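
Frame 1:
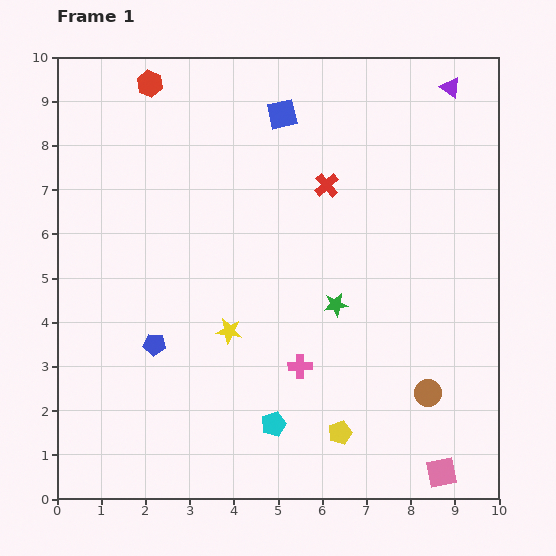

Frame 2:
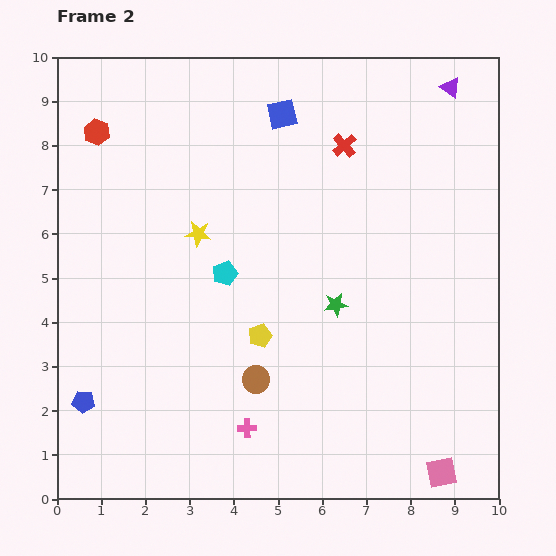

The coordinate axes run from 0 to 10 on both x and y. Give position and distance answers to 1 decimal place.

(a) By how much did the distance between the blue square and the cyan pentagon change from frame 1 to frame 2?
-3.2

Distance in frame 1: 7.0. Distance in frame 2: 3.8.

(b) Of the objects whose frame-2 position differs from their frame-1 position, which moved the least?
the red cross

(moved 1.0)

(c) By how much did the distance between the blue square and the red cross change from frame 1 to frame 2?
-0.3

Distance in frame 1: 1.9. Distance in frame 2: 1.6.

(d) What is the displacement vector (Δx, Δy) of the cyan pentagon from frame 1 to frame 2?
(-1.1, 3.4)

The cyan pentagon was at (4.9, 1.7) in frame 1 and (3.8, 5.1) in frame 2.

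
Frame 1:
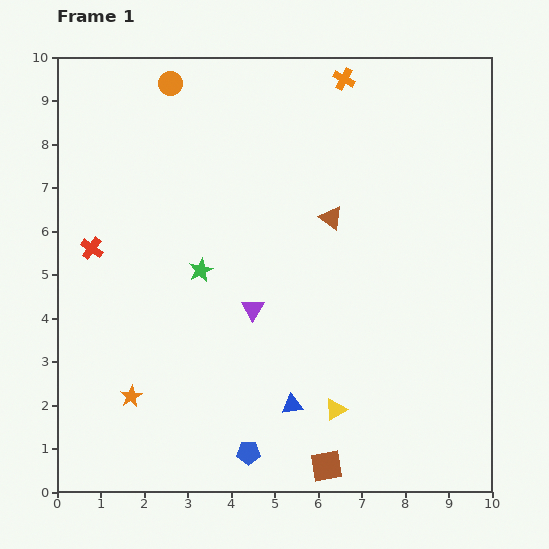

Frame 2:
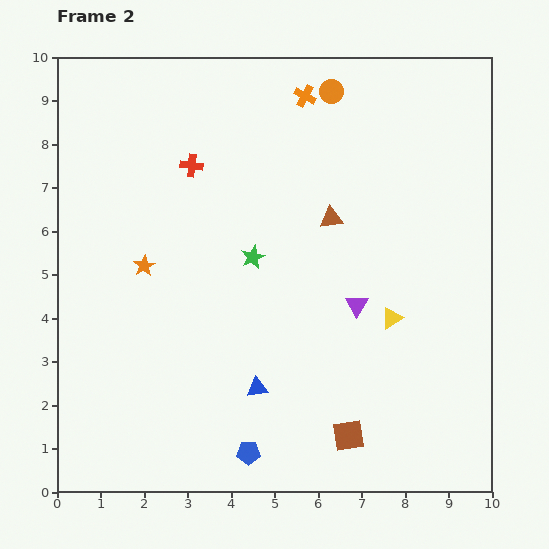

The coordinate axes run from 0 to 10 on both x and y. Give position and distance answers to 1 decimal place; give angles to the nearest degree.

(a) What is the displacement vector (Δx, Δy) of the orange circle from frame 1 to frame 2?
(3.7, -0.2)

The orange circle was at (2.6, 9.4) in frame 1 and (6.3, 9.2) in frame 2.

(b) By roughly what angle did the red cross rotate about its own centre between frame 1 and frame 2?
29° counter-clockwise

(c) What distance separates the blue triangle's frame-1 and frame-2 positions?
0.9

The blue triangle moved from (5.4, 2.0) to (4.6, 2.4), a distance of √(0.8² + 0.4²) ≈ 0.9.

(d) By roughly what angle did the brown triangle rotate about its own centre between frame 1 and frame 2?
44° counter-clockwise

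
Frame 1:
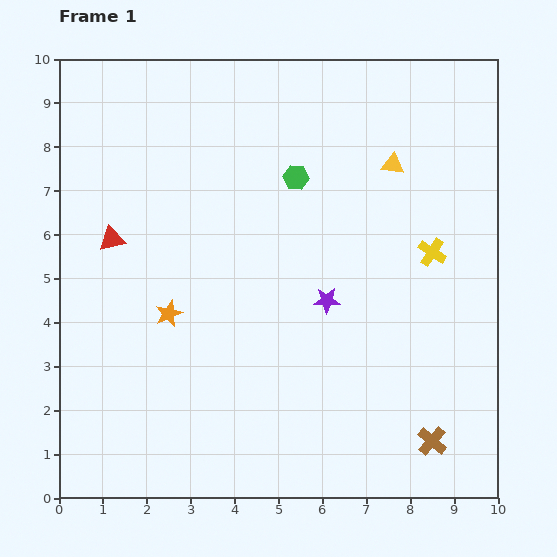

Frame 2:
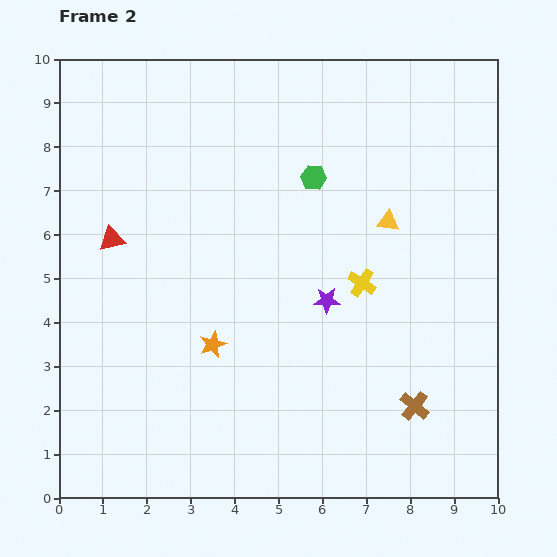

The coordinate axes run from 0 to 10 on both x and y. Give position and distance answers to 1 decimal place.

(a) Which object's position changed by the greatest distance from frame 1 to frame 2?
the yellow cross

(moved 1.7; next 1.3)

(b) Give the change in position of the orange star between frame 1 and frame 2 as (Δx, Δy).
(1.0, -0.7)

The orange star was at (2.5, 4.2) in frame 1 and (3.5, 3.5) in frame 2.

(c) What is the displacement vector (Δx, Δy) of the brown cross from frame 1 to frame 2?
(-0.4, 0.8)

The brown cross was at (8.5, 1.3) in frame 1 and (8.1, 2.1) in frame 2.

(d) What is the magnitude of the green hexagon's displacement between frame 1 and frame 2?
0.4

The green hexagon moved from (5.4, 7.3) to (5.8, 7.3), a distance of √(0.4² + 0.0²) ≈ 0.4.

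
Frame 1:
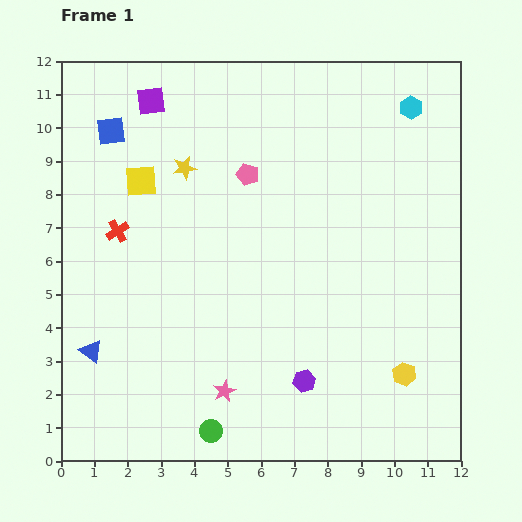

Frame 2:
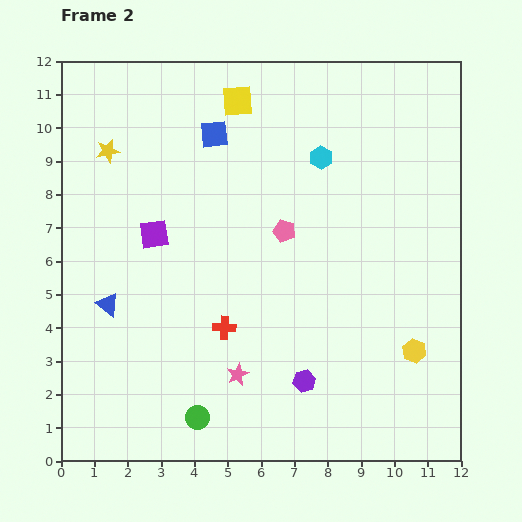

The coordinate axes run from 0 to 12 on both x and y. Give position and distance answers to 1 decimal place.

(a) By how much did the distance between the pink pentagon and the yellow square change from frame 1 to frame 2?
+0.9

Distance in frame 1: 3.2. Distance in frame 2: 4.1.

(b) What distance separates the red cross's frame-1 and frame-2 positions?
4.3

The red cross moved from (1.7, 6.9) to (4.9, 4.0), a distance of √(3.2² + 2.9²) ≈ 4.3.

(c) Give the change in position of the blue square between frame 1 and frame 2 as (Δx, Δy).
(3.1, -0.1)

The blue square was at (1.5, 9.9) in frame 1 and (4.6, 9.8) in frame 2.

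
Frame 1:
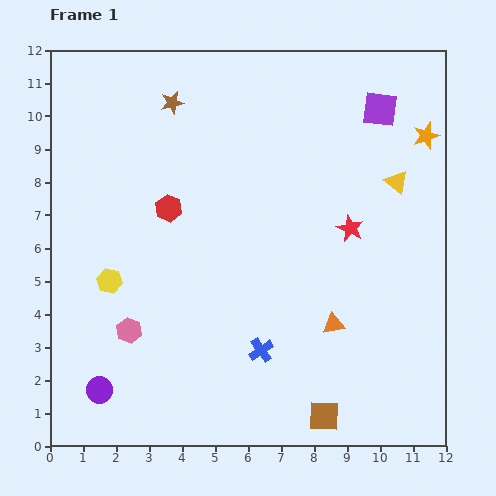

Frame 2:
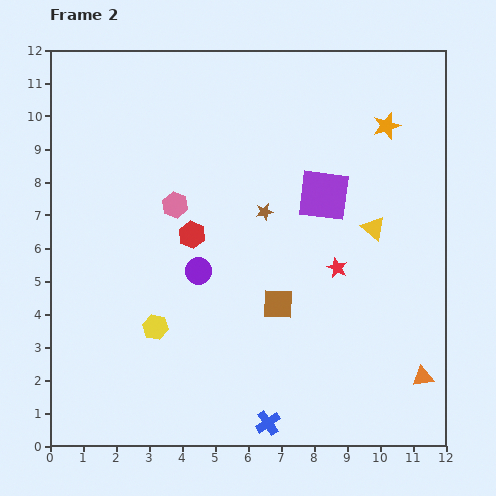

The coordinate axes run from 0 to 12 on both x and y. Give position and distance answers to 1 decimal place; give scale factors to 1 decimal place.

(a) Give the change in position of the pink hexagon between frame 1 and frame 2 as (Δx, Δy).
(1.4, 3.8)

The pink hexagon was at (2.4, 3.5) in frame 1 and (3.8, 7.3) in frame 2.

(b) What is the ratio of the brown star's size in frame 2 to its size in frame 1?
0.7×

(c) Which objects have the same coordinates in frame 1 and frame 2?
none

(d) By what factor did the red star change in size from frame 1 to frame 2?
0.8×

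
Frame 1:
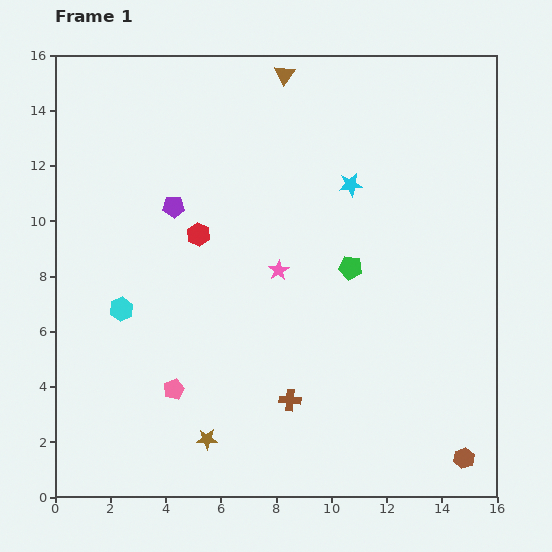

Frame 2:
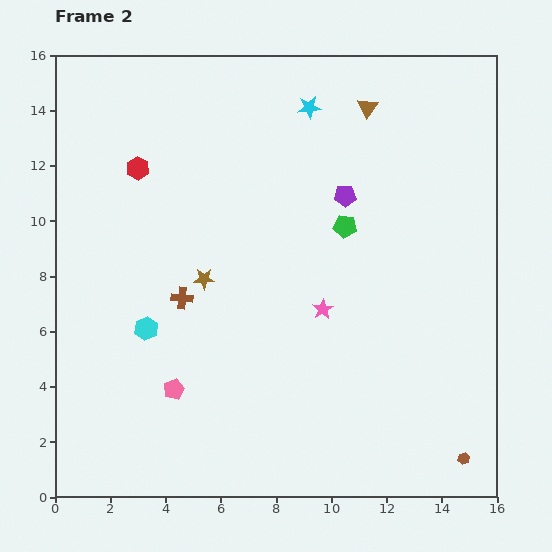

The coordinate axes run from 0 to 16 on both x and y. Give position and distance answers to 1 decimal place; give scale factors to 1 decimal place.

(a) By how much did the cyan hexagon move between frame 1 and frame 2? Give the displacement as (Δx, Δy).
(0.9, -0.7)

The cyan hexagon was at (2.4, 6.8) in frame 1 and (3.3, 6.1) in frame 2.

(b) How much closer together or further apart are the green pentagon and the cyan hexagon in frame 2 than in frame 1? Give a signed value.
-0.3

Distance in frame 1: 8.4. Distance in frame 2: 8.1.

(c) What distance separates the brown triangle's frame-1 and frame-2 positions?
3.2

The brown triangle moved from (8.3, 15.3) to (11.3, 14.1), a distance of √(3.0² + 1.2²) ≈ 3.2.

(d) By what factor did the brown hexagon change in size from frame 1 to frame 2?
0.6×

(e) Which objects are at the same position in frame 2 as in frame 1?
the pink pentagon, the brown hexagon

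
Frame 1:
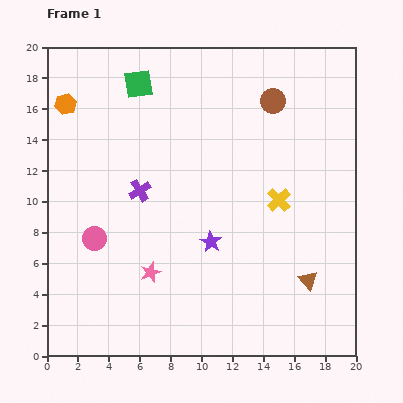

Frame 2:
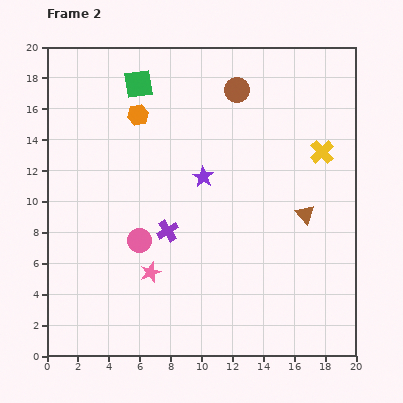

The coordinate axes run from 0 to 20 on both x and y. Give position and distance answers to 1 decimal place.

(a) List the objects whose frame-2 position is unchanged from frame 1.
the pink star, the green square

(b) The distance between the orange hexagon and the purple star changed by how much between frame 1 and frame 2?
-7.1

Distance in frame 1: 12.9. Distance in frame 2: 5.8.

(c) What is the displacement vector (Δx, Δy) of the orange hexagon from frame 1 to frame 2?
(4.7, -0.7)

The orange hexagon was at (1.2, 16.3) in frame 1 and (5.9, 15.6) in frame 2.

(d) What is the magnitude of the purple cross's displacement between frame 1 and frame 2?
3.2

The purple cross moved from (6.0, 10.7) to (7.8, 8.1), a distance of √(1.8² + 2.6²) ≈ 3.2.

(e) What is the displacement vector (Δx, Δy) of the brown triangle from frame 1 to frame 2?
(-0.2, 4.3)

The brown triangle was at (16.9, 4.9) in frame 1 and (16.7, 9.2) in frame 2.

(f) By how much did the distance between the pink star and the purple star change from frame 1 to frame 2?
+2.7

Distance in frame 1: 4.4. Distance in frame 2: 7.1.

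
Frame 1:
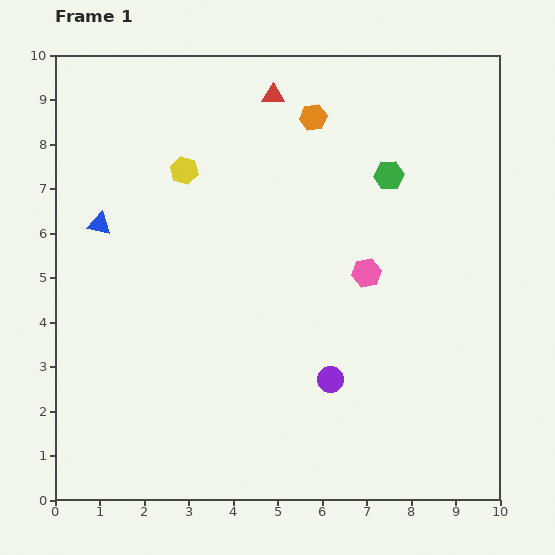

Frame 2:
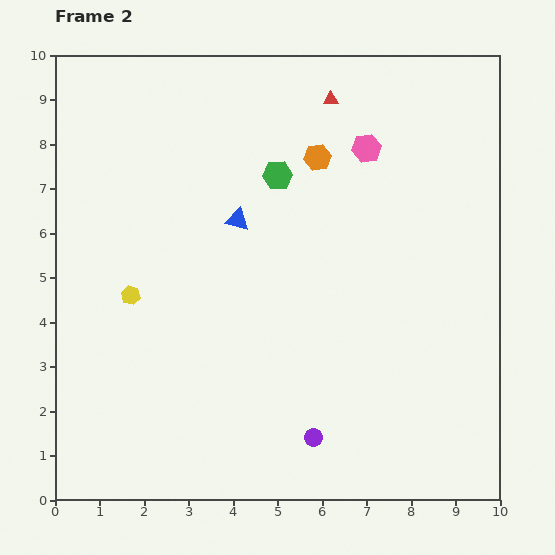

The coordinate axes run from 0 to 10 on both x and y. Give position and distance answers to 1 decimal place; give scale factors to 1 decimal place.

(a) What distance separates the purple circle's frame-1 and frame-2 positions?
1.4

The purple circle moved from (6.2, 2.7) to (5.8, 1.4), a distance of √(0.4² + 1.3²) ≈ 1.4.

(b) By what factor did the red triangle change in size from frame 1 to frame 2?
0.7×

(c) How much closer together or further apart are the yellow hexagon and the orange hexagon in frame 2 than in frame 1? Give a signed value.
+2.1

Distance in frame 1: 3.1. Distance in frame 2: 5.2.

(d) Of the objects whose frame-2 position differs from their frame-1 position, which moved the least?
the orange hexagon

(moved 0.9)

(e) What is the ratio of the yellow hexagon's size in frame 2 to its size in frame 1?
0.7×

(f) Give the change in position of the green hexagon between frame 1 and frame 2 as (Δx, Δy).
(-2.5, 0.0)

The green hexagon was at (7.5, 7.3) in frame 1 and (5.0, 7.3) in frame 2.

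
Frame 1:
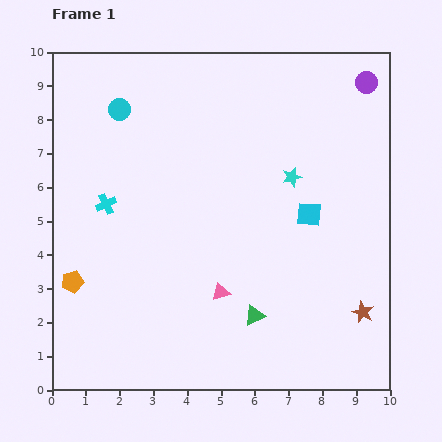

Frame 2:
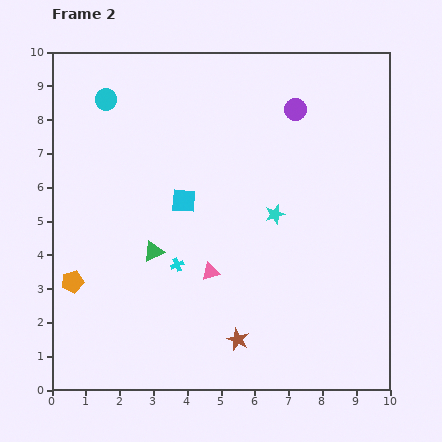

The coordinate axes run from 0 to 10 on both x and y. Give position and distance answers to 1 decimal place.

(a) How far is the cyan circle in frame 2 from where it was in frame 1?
0.5

The cyan circle moved from (2.0, 8.3) to (1.6, 8.6), a distance of √(0.4² + 0.3²) ≈ 0.5.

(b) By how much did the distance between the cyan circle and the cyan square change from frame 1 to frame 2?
-2.6

Distance in frame 1: 6.4. Distance in frame 2: 3.8.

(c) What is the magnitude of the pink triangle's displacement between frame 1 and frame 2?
0.7

The pink triangle moved from (5.0, 2.9) to (4.7, 3.5), a distance of √(0.3² + 0.6²) ≈ 0.7.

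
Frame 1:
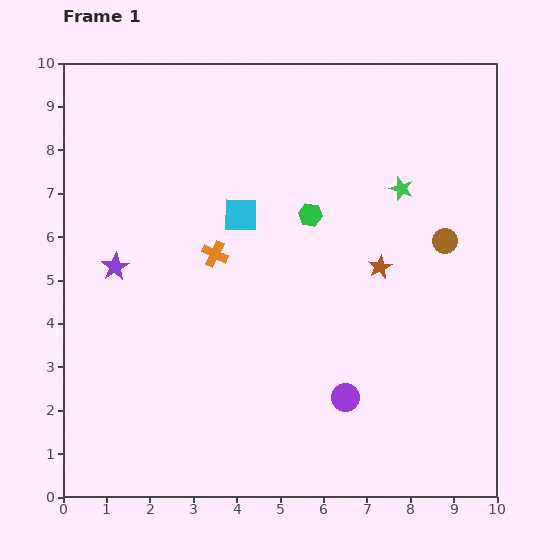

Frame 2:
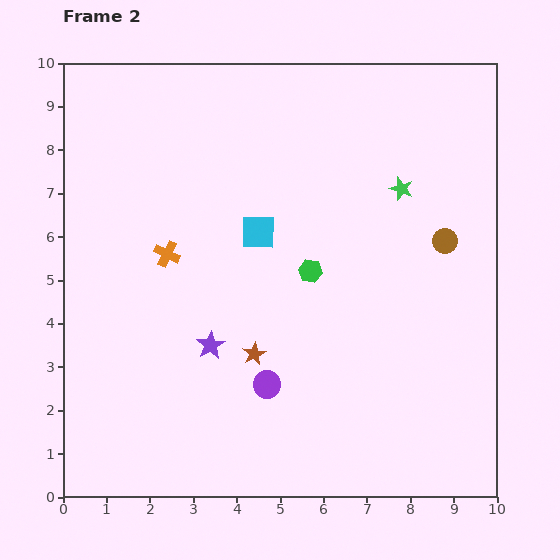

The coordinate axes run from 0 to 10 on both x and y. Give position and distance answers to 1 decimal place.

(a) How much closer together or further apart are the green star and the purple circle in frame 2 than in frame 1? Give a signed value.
+0.5

Distance in frame 1: 5.0. Distance in frame 2: 5.5.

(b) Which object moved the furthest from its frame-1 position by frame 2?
the brown star

(moved 3.5; next 2.8)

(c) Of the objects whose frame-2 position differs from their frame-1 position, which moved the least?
the cyan square

(moved 0.6)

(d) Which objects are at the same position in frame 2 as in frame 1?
the green star, the brown circle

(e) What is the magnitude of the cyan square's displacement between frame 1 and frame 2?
0.6

The cyan square moved from (4.1, 6.5) to (4.5, 6.1), a distance of √(0.4² + 0.4²) ≈ 0.6.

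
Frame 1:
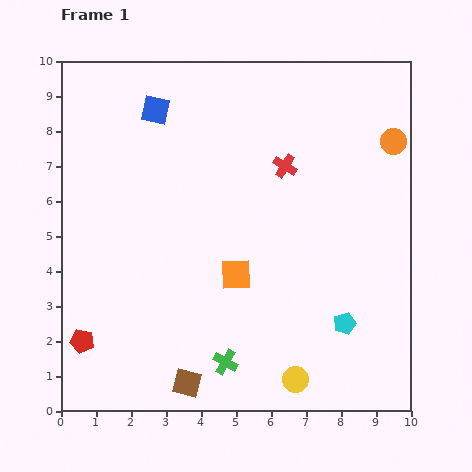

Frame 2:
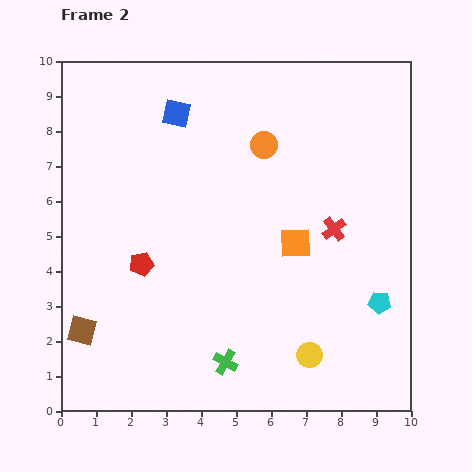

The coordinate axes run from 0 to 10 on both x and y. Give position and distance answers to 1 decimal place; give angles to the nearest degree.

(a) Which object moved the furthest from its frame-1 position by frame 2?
the orange circle

(moved 3.7; next 3.4)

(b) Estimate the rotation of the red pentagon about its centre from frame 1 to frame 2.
25° counter-clockwise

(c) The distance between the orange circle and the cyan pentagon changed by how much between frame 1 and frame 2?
+0.2

Distance in frame 1: 5.4. Distance in frame 2: 5.6.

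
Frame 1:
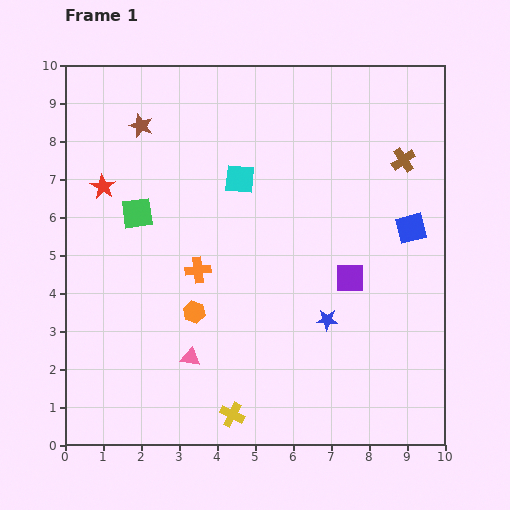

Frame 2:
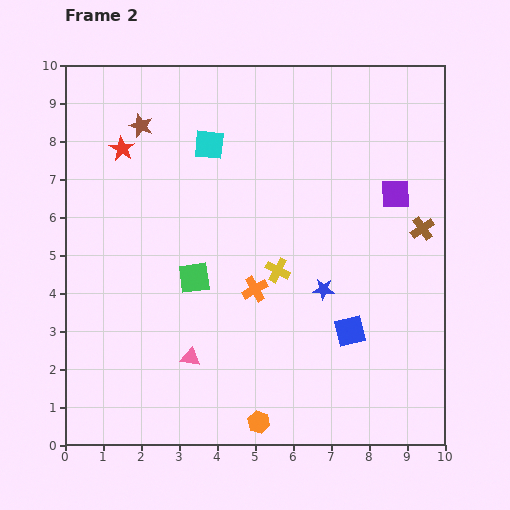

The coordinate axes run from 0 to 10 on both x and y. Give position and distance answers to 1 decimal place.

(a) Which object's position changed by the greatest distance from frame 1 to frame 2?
the yellow cross

(moved 4.0; next 3.4)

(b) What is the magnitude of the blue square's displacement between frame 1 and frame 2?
3.1

The blue square moved from (9.1, 5.7) to (7.5, 3.0), a distance of √(1.6² + 2.7²) ≈ 3.1.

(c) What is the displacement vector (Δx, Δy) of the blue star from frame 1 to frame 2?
(-0.1, 0.8)

The blue star was at (6.9, 3.3) in frame 1 and (6.8, 4.1) in frame 2.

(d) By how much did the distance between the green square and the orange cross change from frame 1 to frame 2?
-0.6

Distance in frame 1: 2.2. Distance in frame 2: 1.6.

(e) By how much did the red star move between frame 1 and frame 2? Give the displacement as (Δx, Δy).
(0.5, 1.0)

The red star was at (1.0, 6.8) in frame 1 and (1.5, 7.8) in frame 2.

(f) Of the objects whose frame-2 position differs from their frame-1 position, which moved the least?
the blue star

(moved 0.8)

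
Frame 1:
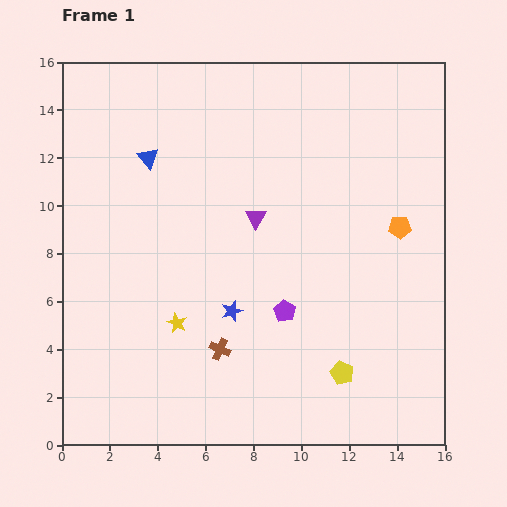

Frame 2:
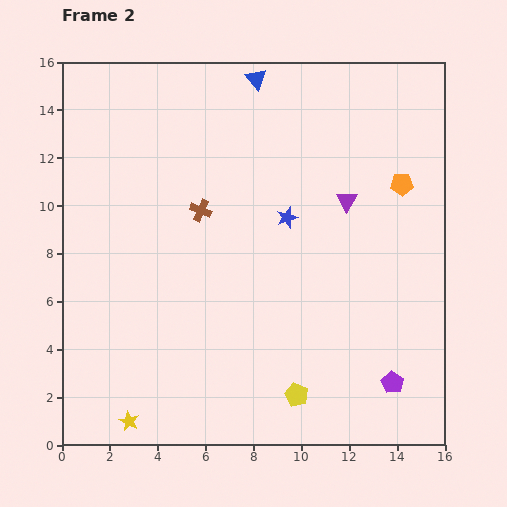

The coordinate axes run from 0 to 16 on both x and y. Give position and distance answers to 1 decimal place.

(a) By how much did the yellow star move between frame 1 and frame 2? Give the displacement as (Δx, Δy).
(-2.0, -4.1)

The yellow star was at (4.8, 5.1) in frame 1 and (2.8, 1.0) in frame 2.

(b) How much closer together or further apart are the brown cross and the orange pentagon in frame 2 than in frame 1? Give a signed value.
-0.6

Distance in frame 1: 9.1. Distance in frame 2: 8.5.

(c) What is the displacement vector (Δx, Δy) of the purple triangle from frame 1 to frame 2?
(3.8, 0.7)

The purple triangle was at (8.1, 9.5) in frame 1 and (11.9, 10.2) in frame 2.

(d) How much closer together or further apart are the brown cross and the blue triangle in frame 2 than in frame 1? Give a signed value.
-2.5

Distance in frame 1: 8.5. Distance in frame 2: 6.0.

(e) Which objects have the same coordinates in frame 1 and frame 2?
none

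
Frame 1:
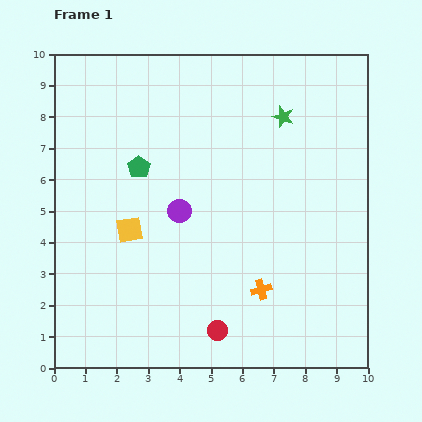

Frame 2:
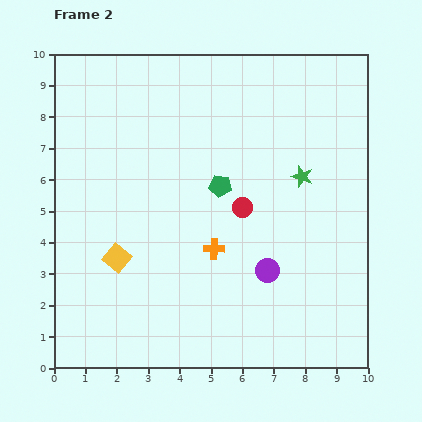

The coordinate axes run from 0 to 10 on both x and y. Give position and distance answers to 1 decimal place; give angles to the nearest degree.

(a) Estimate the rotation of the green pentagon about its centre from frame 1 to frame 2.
28° counter-clockwise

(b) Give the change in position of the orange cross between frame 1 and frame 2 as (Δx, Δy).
(-1.5, 1.3)

The orange cross was at (6.6, 2.5) in frame 1 and (5.1, 3.8) in frame 2.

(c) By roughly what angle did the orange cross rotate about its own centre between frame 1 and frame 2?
17° clockwise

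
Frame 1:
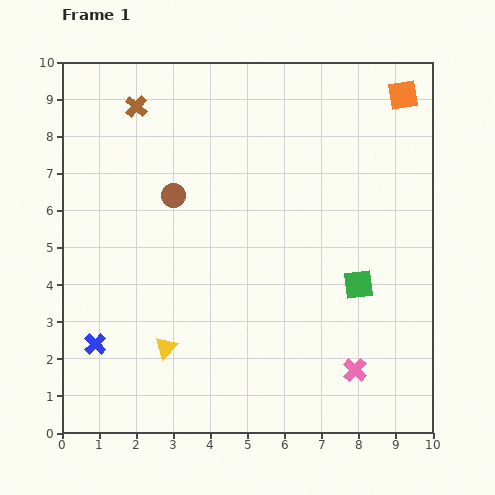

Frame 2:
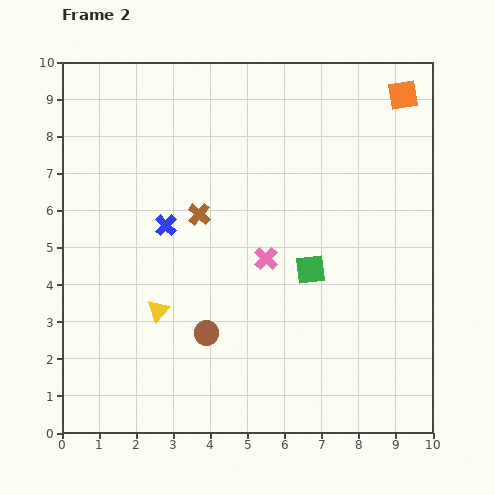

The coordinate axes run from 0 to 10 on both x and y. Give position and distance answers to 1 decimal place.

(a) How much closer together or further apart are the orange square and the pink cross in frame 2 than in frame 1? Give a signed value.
-1.8

Distance in frame 1: 7.5. Distance in frame 2: 5.7.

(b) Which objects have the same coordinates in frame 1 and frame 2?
the orange square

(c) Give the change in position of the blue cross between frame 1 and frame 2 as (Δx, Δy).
(1.9, 3.2)

The blue cross was at (0.9, 2.4) in frame 1 and (2.8, 5.6) in frame 2.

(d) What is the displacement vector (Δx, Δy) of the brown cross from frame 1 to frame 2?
(1.7, -2.9)

The brown cross was at (2.0, 8.8) in frame 1 and (3.7, 5.9) in frame 2.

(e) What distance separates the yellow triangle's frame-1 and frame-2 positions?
1.0

The yellow triangle moved from (2.8, 2.3) to (2.6, 3.3), a distance of √(0.2² + 1.0²) ≈ 1.0.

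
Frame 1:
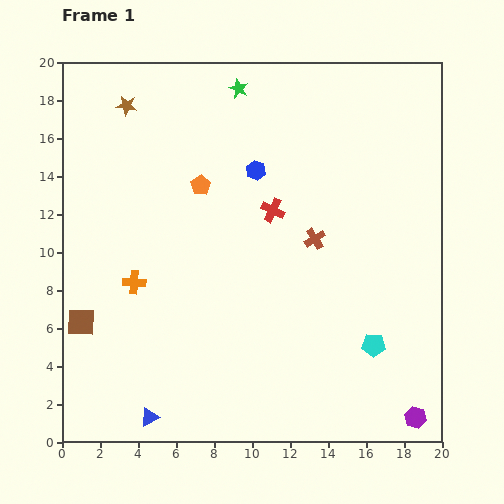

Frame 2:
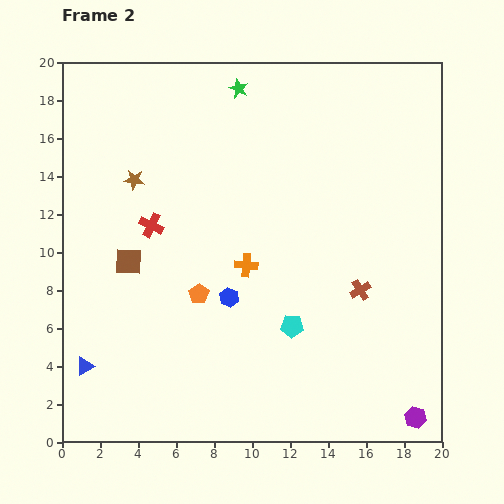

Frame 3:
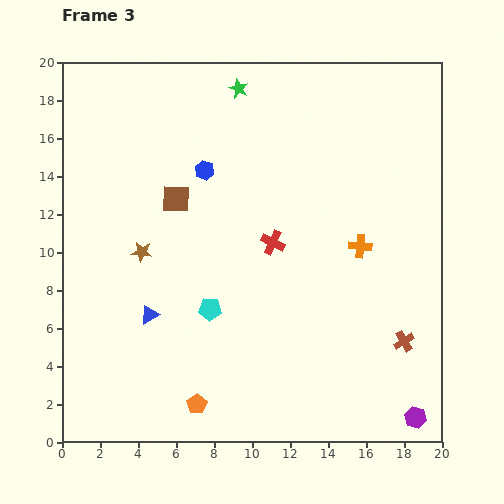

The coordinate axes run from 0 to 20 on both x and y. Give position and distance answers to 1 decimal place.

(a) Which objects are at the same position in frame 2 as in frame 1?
the green star, the purple hexagon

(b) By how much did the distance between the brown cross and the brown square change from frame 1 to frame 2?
-0.8

Distance in frame 1: 13.1. Distance in frame 2: 12.3.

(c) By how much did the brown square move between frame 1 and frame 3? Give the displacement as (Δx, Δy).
(5.0, 6.5)

The brown square was at (1.0, 6.3) in frame 1 and (6.0, 12.8) in frame 3.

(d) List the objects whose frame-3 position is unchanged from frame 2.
the green star, the purple hexagon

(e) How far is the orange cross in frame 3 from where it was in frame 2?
6.1

The orange cross moved from (9.7, 9.3) to (15.7, 10.3), a distance of √(6.0² + 1.0²) ≈ 6.1.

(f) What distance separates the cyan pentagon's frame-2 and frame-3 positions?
4.4

The cyan pentagon moved from (12.1, 6.1) to (7.8, 7.0), a distance of √(4.3² + 0.9²) ≈ 4.4.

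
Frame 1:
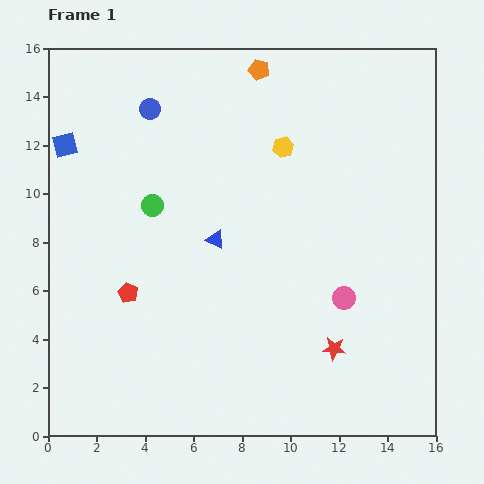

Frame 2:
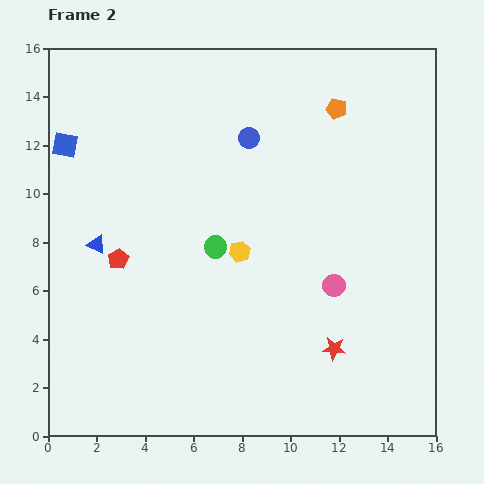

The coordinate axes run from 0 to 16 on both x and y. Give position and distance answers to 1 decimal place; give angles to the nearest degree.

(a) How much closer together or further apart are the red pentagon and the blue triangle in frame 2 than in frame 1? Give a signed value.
-3.1

Distance in frame 1: 4.2. Distance in frame 2: 1.1.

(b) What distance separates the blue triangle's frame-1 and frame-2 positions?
4.9

The blue triangle moved from (6.9, 8.1) to (2.0, 7.9), a distance of √(4.9² + 0.2²) ≈ 4.9.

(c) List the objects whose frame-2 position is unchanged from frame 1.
the blue square, the red star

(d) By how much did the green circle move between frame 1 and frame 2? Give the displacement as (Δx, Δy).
(2.6, -1.7)

The green circle was at (4.3, 9.5) in frame 1 and (6.9, 7.8) in frame 2.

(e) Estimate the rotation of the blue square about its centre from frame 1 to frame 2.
25° clockwise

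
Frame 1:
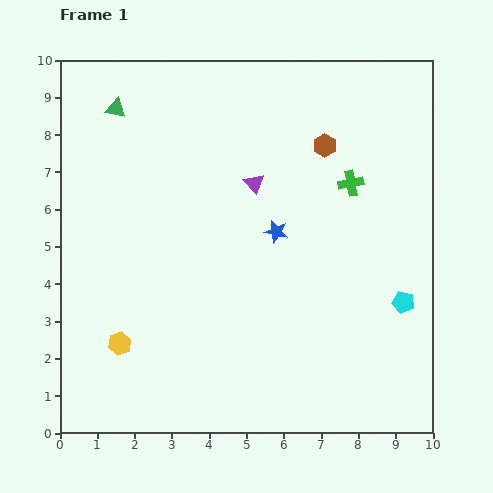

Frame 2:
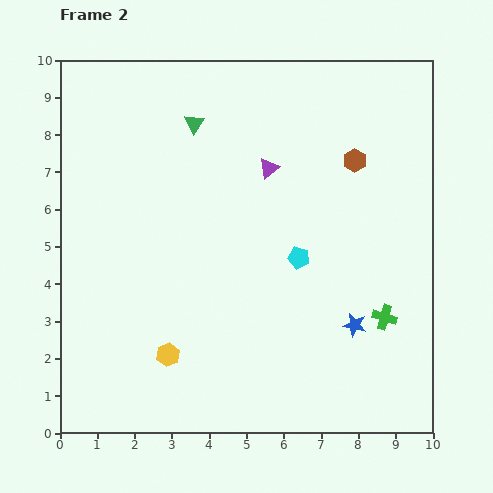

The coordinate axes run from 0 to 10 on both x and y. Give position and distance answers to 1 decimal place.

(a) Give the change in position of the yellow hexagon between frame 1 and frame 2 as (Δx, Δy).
(1.3, -0.3)

The yellow hexagon was at (1.6, 2.4) in frame 1 and (2.9, 2.1) in frame 2.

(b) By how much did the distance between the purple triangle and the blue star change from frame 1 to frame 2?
+3.4

Distance in frame 1: 1.4. Distance in frame 2: 4.8.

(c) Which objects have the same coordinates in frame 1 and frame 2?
none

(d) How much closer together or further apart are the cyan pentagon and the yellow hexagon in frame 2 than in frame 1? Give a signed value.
-3.3

Distance in frame 1: 7.7. Distance in frame 2: 4.4.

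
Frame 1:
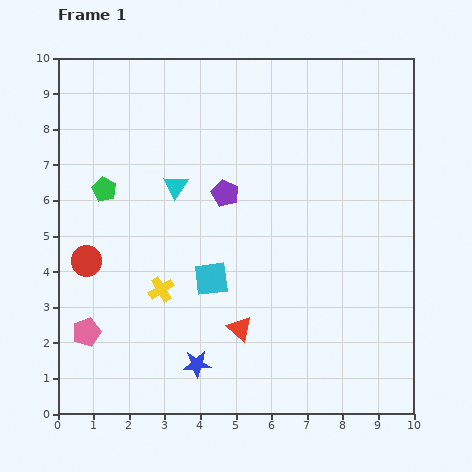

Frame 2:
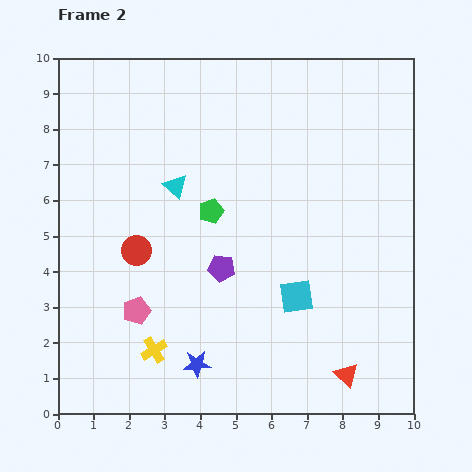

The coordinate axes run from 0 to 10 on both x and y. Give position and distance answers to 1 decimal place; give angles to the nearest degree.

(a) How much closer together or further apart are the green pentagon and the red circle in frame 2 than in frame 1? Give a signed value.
+0.3

Distance in frame 1: 2.1. Distance in frame 2: 2.4.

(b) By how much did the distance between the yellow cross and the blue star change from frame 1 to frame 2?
-1.0

Distance in frame 1: 2.3. Distance in frame 2: 1.3.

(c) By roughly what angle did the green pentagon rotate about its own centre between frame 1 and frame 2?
25° clockwise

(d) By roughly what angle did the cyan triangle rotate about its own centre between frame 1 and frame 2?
22° counter-clockwise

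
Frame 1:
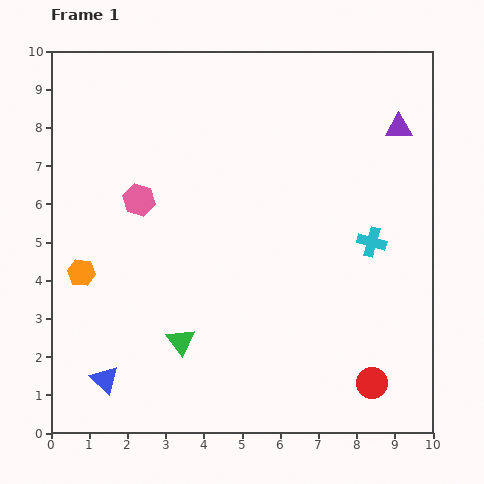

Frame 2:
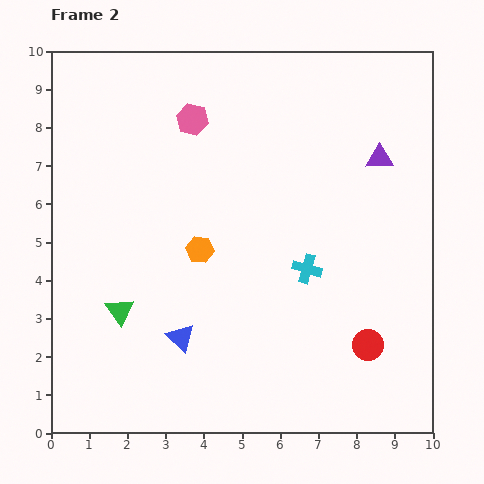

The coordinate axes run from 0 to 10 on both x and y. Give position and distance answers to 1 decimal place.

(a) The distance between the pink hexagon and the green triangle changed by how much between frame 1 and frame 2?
+1.4

Distance in frame 1: 3.9. Distance in frame 2: 5.3.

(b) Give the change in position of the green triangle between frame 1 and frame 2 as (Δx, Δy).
(-1.6, 0.8)

The green triangle was at (3.4, 2.4) in frame 1 and (1.8, 3.2) in frame 2.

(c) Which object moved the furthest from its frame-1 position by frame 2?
the orange hexagon

(moved 3.2; next 2.5)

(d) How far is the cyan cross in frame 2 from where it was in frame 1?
1.8

The cyan cross moved from (8.4, 5.0) to (6.7, 4.3), a distance of √(1.7² + 0.7²) ≈ 1.8.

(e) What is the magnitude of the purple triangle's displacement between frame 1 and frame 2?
0.9

The purple triangle moved from (9.1, 8.0) to (8.6, 7.2), a distance of √(0.5² + 0.8²) ≈ 0.9.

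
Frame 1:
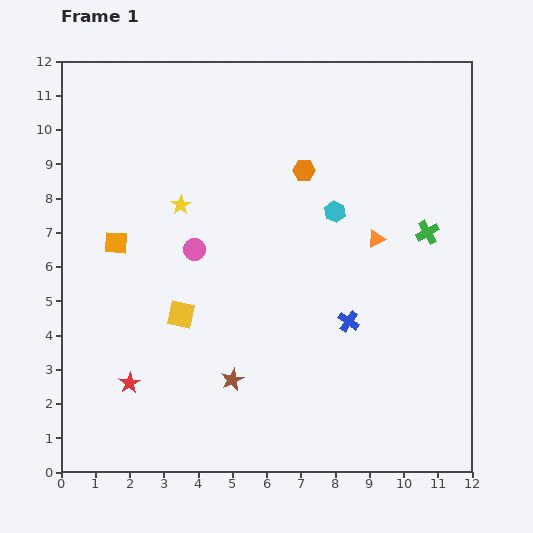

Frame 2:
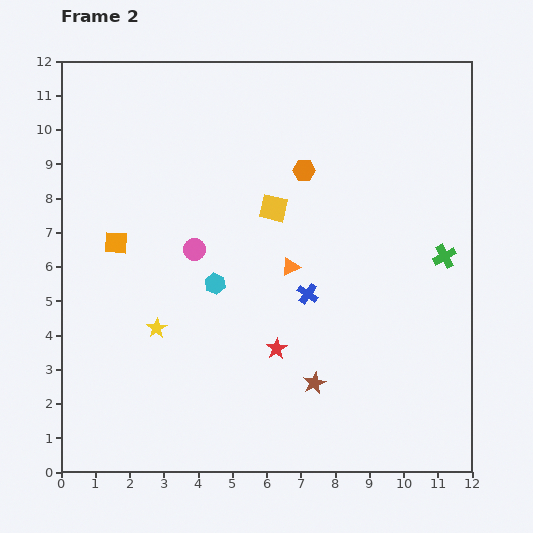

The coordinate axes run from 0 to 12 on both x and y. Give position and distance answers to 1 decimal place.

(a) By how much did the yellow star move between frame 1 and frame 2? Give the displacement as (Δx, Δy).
(-0.7, -3.6)

The yellow star was at (3.5, 7.8) in frame 1 and (2.8, 4.2) in frame 2.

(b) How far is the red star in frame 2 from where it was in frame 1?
4.4

The red star moved from (2.0, 2.6) to (6.3, 3.6), a distance of √(4.3² + 1.0²) ≈ 4.4.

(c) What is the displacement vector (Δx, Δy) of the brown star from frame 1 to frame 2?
(2.4, -0.1)

The brown star was at (5.0, 2.7) in frame 1 and (7.4, 2.6) in frame 2.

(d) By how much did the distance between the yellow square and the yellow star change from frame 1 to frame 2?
+1.7

Distance in frame 1: 3.2. Distance in frame 2: 4.9.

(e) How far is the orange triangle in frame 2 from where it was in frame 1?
2.6

The orange triangle moved from (9.2, 6.8) to (6.7, 6.0), a distance of √(2.5² + 0.8²) ≈ 2.6.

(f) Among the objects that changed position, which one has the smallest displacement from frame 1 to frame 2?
the green cross

(moved 0.9)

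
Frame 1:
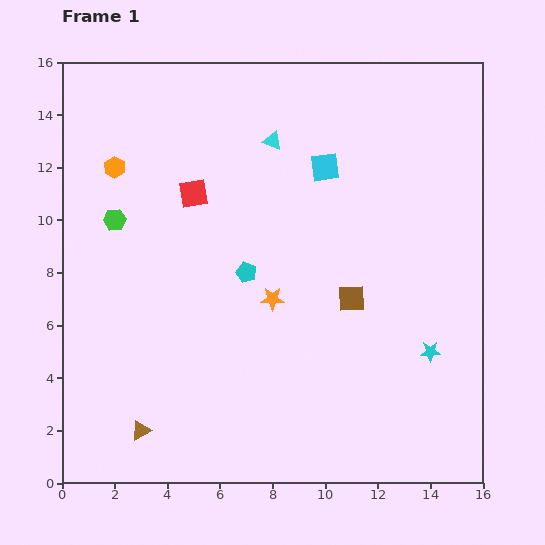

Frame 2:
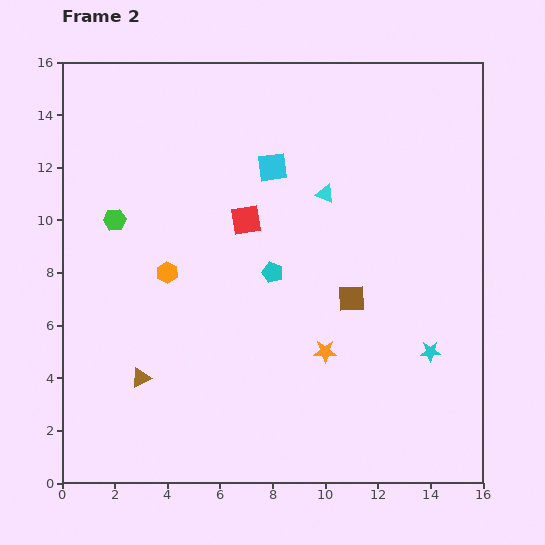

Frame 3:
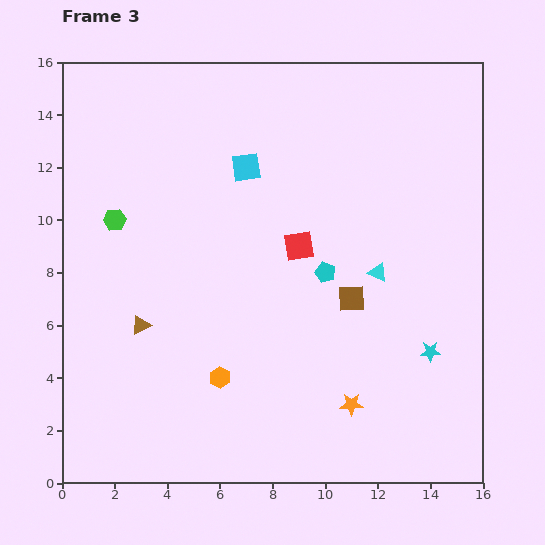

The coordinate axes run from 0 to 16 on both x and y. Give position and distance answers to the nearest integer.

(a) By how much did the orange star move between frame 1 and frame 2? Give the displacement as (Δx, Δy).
(2, -2)

The orange star was at (8, 7) in frame 1 and (10, 5) in frame 2.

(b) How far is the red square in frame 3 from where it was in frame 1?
4

The red square moved from (5, 11) to (9, 9), a distance of √(4² + 2²) ≈ 4.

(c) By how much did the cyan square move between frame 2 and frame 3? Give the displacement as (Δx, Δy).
(-1, 0)

The cyan square was at (8, 12) in frame 2 and (7, 12) in frame 3.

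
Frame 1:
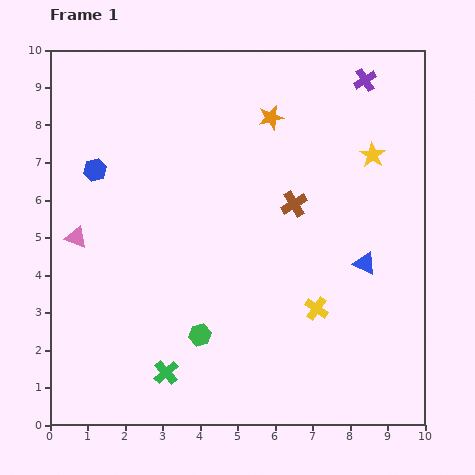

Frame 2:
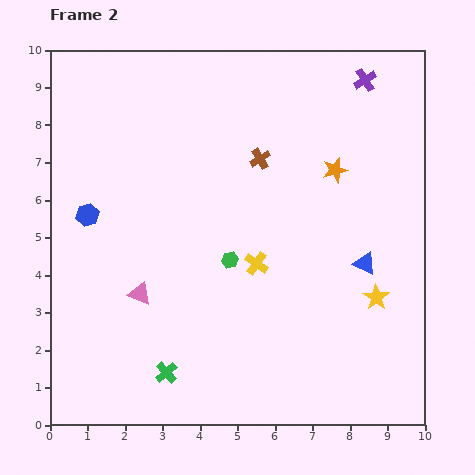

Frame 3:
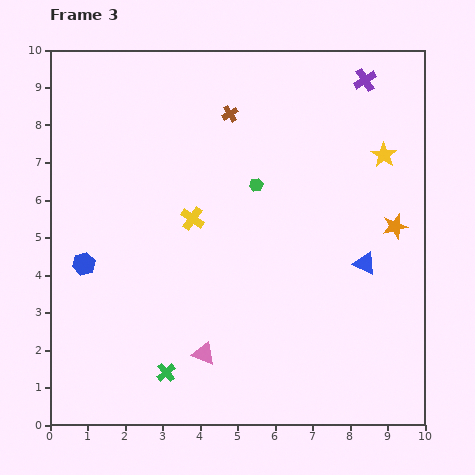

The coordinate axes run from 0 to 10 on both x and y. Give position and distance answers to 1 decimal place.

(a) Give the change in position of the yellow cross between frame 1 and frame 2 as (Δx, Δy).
(-1.6, 1.2)

The yellow cross was at (7.1, 3.1) in frame 1 and (5.5, 4.3) in frame 2.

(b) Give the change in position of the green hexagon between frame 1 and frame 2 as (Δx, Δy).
(0.8, 2.0)

The green hexagon was at (4.0, 2.4) in frame 1 and (4.8, 4.4) in frame 2.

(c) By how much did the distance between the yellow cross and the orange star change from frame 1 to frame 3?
+0.2

Distance in frame 1: 5.2. Distance in frame 3: 5.4.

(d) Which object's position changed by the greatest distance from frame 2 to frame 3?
the yellow star

(moved 3.8; next 2.3)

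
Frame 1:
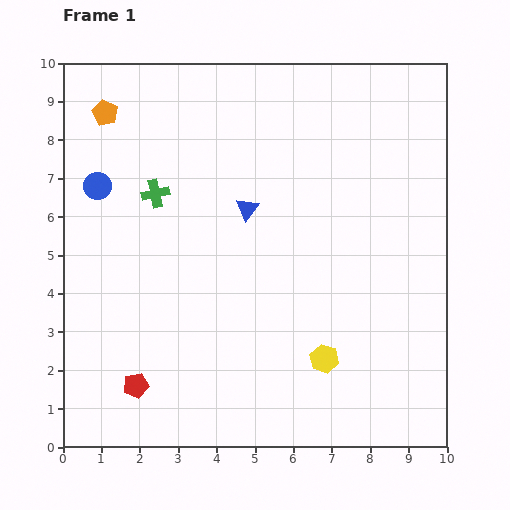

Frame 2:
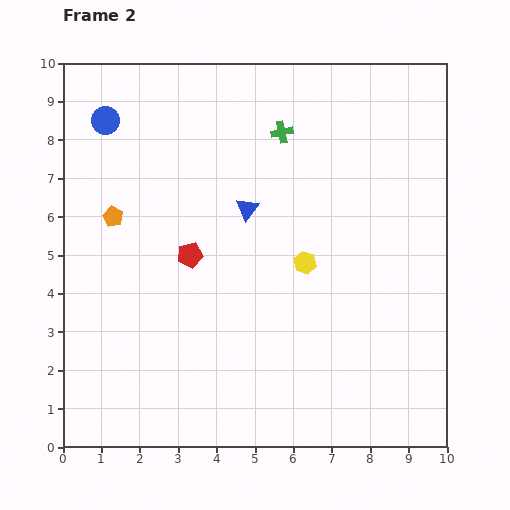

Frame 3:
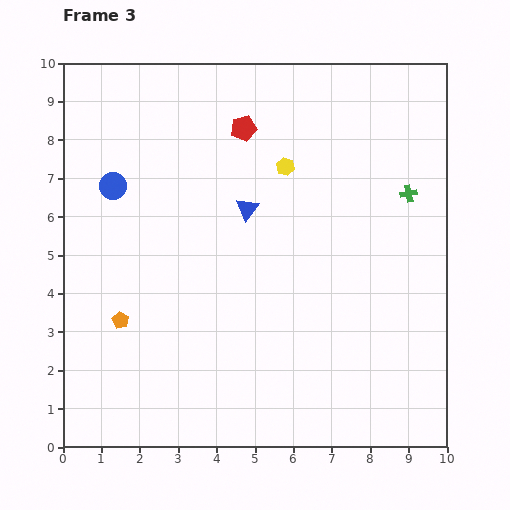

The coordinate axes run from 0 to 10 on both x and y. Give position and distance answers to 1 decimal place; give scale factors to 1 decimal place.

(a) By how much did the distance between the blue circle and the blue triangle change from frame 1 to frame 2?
+0.5

Distance in frame 1: 3.9. Distance in frame 2: 4.4.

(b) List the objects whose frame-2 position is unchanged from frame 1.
the blue triangle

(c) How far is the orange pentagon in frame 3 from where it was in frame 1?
5.4

The orange pentagon moved from (1.1, 8.7) to (1.5, 3.3), a distance of √(0.4² + 5.4²) ≈ 5.4.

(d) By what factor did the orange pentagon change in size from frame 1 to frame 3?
0.7×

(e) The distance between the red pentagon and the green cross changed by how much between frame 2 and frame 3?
+0.6

Distance in frame 2: 4.0. Distance in frame 3: 4.6.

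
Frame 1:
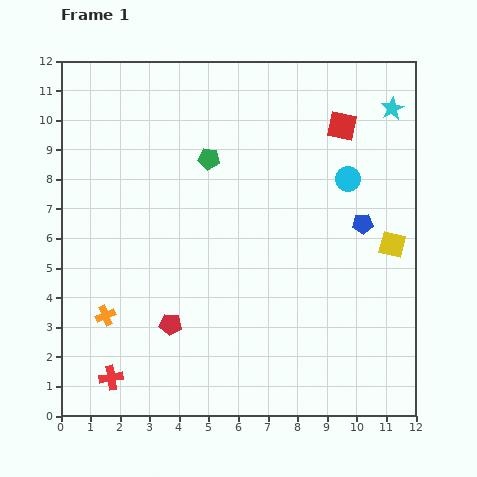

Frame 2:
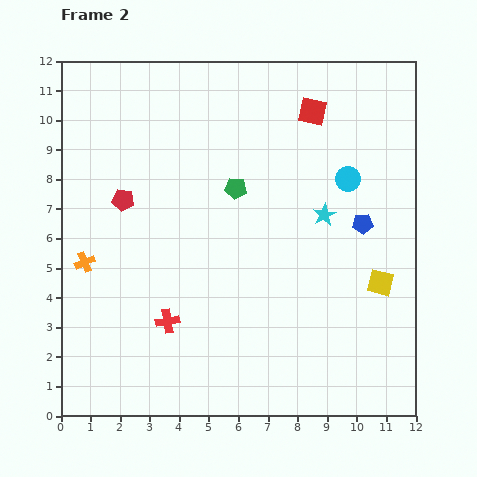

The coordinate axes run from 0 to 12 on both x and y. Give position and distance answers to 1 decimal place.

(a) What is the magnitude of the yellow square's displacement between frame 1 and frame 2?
1.4

The yellow square moved from (11.2, 5.8) to (10.8, 4.5), a distance of √(0.4² + 1.3²) ≈ 1.4.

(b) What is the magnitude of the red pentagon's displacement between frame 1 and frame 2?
4.5

The red pentagon moved from (3.7, 3.1) to (2.1, 7.3), a distance of √(1.6² + 4.2²) ≈ 4.5.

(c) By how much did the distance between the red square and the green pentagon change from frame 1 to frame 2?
-0.9

Distance in frame 1: 4.6. Distance in frame 2: 3.7.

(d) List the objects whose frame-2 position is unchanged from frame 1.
the cyan circle, the blue pentagon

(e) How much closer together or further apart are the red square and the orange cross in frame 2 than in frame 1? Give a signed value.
-1.0

Distance in frame 1: 10.2. Distance in frame 2: 9.2.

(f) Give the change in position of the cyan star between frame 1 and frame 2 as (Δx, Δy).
(-2.3, -3.6)

The cyan star was at (11.2, 10.4) in frame 1 and (8.9, 6.8) in frame 2.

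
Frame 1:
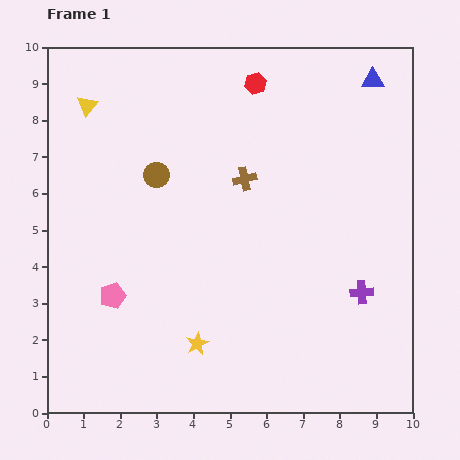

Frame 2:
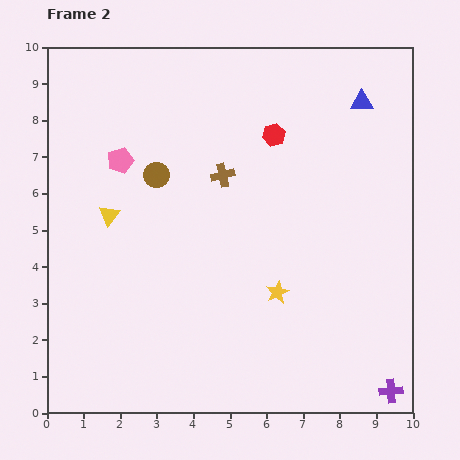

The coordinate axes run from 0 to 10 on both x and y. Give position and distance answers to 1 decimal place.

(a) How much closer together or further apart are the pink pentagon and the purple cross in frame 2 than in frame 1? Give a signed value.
+2.9

Distance in frame 1: 6.8. Distance in frame 2: 9.7.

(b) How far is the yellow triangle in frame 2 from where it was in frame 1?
3.1

The yellow triangle moved from (1.1, 8.4) to (1.7, 5.4), a distance of √(0.6² + 3.0²) ≈ 3.1.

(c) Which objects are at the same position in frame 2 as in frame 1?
the brown circle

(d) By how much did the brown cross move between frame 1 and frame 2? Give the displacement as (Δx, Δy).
(-0.6, 0.1)

The brown cross was at (5.4, 6.4) in frame 1 and (4.8, 6.5) in frame 2.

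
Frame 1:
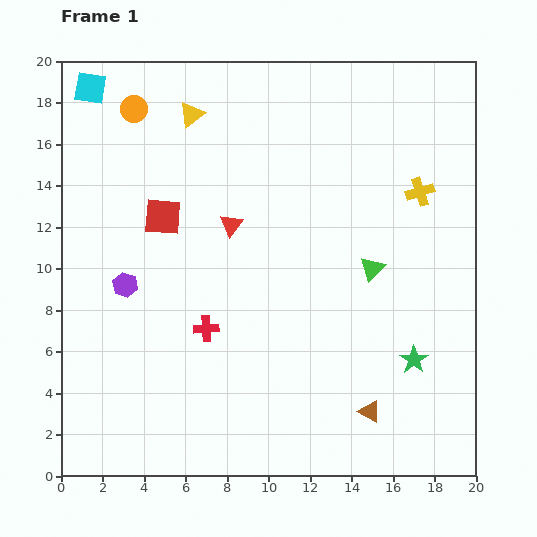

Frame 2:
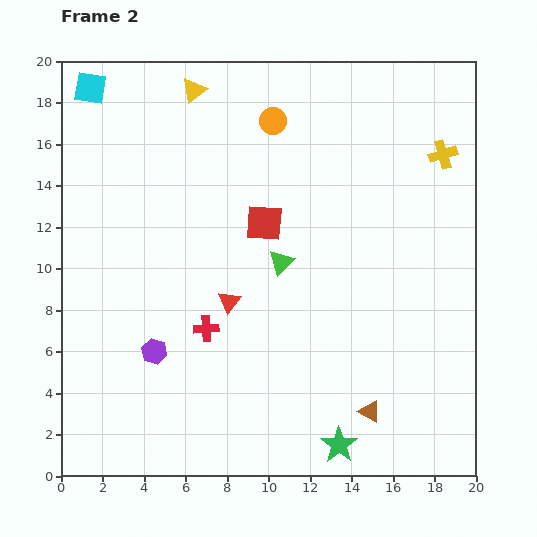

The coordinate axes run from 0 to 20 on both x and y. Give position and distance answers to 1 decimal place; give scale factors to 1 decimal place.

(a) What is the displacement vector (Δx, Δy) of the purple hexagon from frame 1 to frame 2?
(1.4, -3.2)

The purple hexagon was at (3.1, 9.2) in frame 1 and (4.5, 6.0) in frame 2.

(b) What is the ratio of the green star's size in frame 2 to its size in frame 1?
1.3×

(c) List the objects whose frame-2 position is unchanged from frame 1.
the brown triangle, the cyan square, the red cross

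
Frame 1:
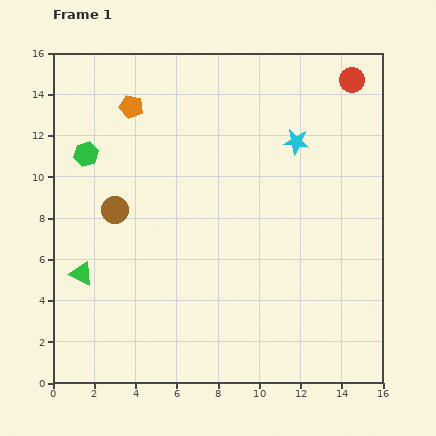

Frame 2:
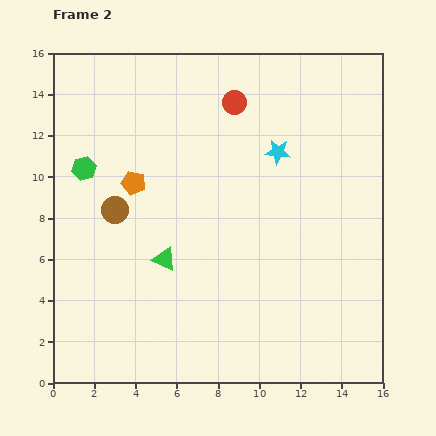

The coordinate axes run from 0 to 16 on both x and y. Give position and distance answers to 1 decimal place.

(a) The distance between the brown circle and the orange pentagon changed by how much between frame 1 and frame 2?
-3.5

Distance in frame 1: 5.1. Distance in frame 2: 1.6.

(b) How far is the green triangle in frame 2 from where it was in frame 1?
4.1

The green triangle moved from (1.4, 5.3) to (5.4, 6.0), a distance of √(4.0² + 0.7²) ≈ 4.1.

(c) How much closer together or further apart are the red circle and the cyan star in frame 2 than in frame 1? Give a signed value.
-0.8

Distance in frame 1: 4.0. Distance in frame 2: 3.2.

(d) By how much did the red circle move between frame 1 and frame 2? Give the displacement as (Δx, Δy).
(-5.7, -1.1)

The red circle was at (14.5, 14.7) in frame 1 and (8.8, 13.6) in frame 2.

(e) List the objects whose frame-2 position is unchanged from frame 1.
the brown circle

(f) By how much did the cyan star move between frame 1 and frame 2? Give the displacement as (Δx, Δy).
(-0.9, -0.5)

The cyan star was at (11.8, 11.7) in frame 1 and (10.9, 11.2) in frame 2.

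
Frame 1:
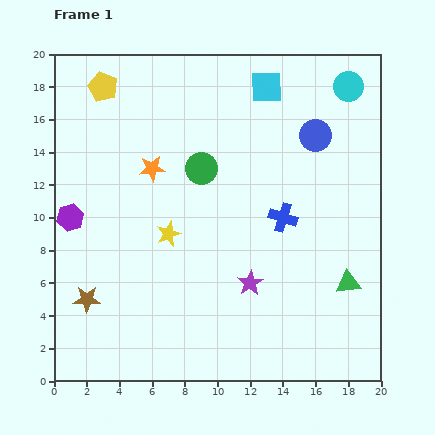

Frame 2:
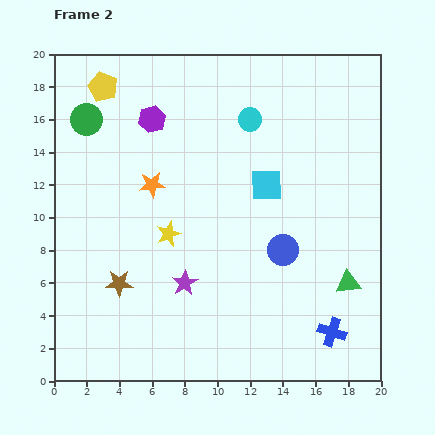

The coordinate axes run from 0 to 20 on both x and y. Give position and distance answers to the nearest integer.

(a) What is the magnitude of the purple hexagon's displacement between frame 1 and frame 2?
8

The purple hexagon moved from (1, 10) to (6, 16), a distance of √(5² + 6²) ≈ 8.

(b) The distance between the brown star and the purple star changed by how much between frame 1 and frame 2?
-6

Distance in frame 1: 10. Distance in frame 2: 4.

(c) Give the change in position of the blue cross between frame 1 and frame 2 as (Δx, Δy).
(3, -7)

The blue cross was at (14, 10) in frame 1 and (17, 3) in frame 2.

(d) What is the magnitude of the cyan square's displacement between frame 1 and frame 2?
6

The cyan square moved from (13, 18) to (13, 12), a distance of √(0² + 6²) ≈ 6.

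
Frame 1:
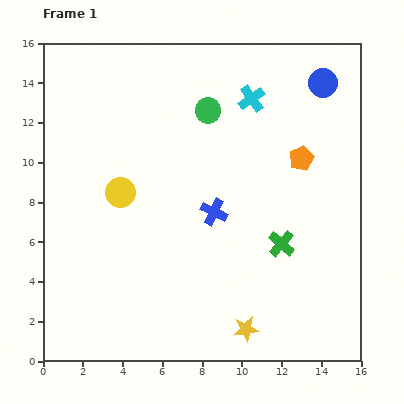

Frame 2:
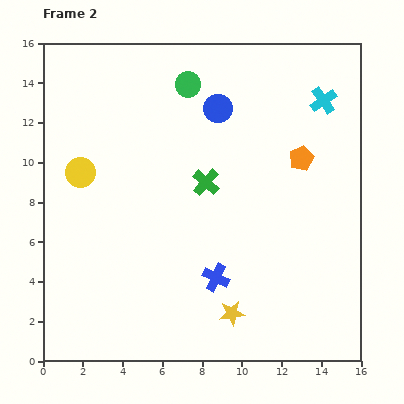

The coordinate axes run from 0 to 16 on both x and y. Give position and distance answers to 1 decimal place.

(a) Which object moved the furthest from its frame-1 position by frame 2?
the blue circle

(moved 5.5; next 4.9)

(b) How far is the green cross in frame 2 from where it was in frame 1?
4.9

The green cross moved from (12.0, 5.9) to (8.2, 9.0), a distance of √(3.8² + 3.1²) ≈ 4.9.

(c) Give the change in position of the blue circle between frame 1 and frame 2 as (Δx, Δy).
(-5.3, -1.3)

The blue circle was at (14.1, 14.0) in frame 1 and (8.8, 12.7) in frame 2.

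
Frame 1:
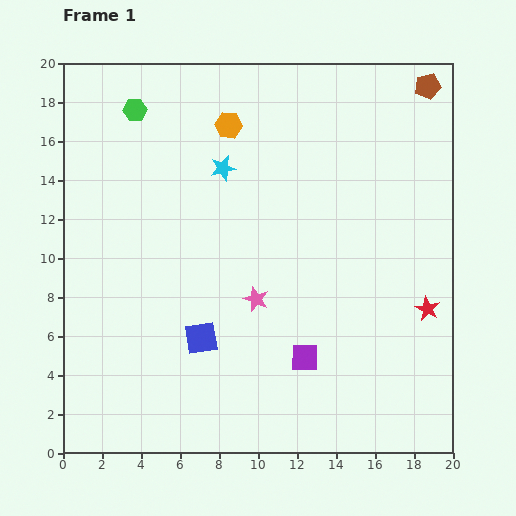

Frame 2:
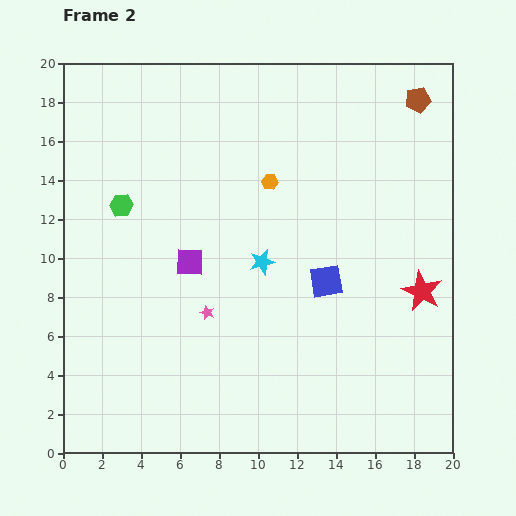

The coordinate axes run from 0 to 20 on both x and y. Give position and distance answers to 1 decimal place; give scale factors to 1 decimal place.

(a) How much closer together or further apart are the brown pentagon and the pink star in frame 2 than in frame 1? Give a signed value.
+1.3

Distance in frame 1: 14.0. Distance in frame 2: 15.3.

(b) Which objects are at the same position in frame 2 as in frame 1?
none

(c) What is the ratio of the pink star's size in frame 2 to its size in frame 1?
0.6×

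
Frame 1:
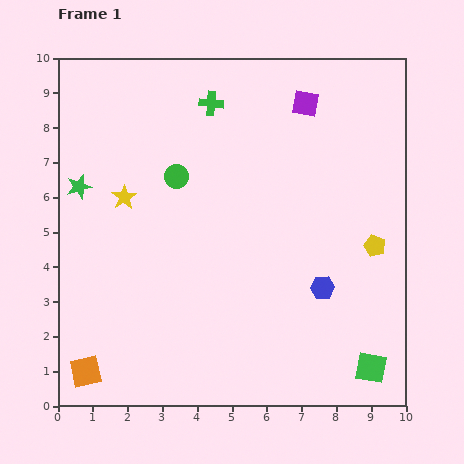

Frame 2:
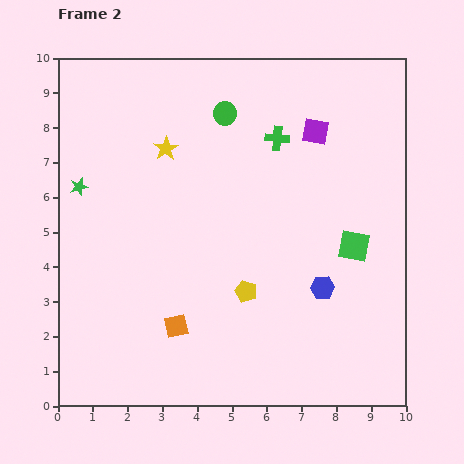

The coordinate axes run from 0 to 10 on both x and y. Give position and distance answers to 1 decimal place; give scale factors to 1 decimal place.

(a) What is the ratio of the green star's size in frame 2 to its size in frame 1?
0.7×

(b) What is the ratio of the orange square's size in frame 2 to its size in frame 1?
0.7×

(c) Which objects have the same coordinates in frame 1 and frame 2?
the blue hexagon, the green star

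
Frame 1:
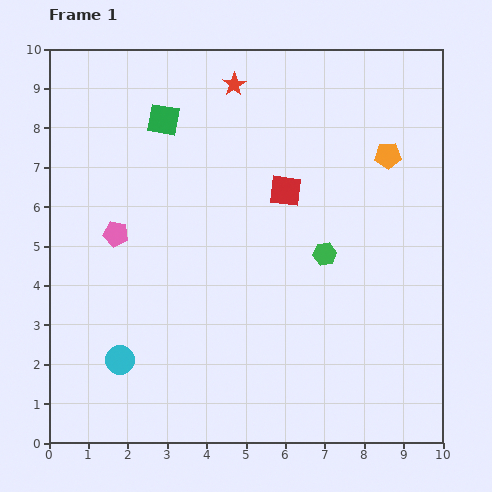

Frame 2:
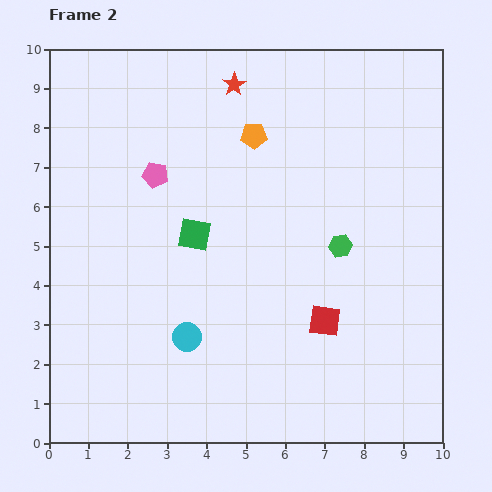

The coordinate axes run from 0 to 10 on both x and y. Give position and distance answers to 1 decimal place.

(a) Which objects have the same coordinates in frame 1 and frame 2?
the red star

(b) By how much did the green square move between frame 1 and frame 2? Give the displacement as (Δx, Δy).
(0.8, -2.9)

The green square was at (2.9, 8.2) in frame 1 and (3.7, 5.3) in frame 2.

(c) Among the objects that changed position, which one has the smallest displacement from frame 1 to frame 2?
the green hexagon

(moved 0.4)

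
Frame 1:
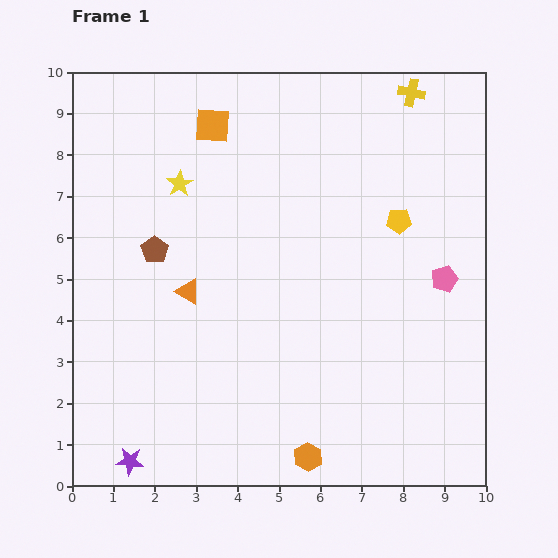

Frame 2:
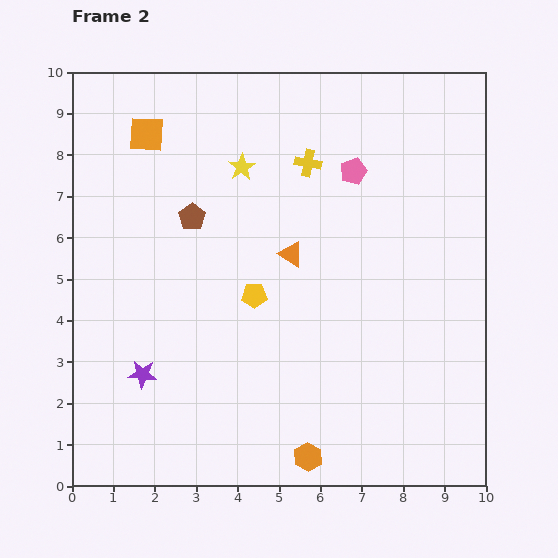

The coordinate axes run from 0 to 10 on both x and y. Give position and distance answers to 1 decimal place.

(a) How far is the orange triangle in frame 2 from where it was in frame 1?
2.7

The orange triangle moved from (2.8, 4.7) to (5.3, 5.6), a distance of √(2.5² + 0.9²) ≈ 2.7.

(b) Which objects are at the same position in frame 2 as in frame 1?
the orange hexagon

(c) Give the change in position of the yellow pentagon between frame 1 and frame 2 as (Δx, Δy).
(-3.5, -1.8)

The yellow pentagon was at (7.9, 6.4) in frame 1 and (4.4, 4.6) in frame 2.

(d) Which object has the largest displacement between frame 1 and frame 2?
the yellow pentagon

(moved 3.9; next 3.4)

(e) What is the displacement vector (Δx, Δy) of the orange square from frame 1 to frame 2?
(-1.6, -0.2)

The orange square was at (3.4, 8.7) in frame 1 and (1.8, 8.5) in frame 2.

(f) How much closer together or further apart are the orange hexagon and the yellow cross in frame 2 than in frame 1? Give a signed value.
-2.0

Distance in frame 1: 9.1. Distance in frame 2: 7.1.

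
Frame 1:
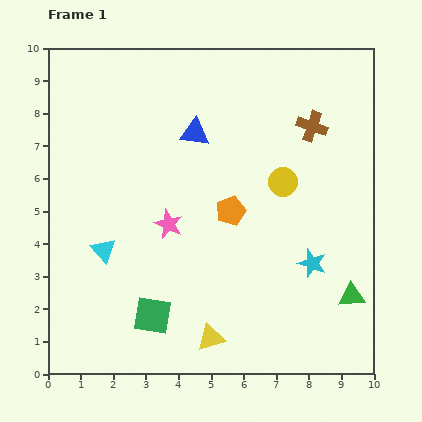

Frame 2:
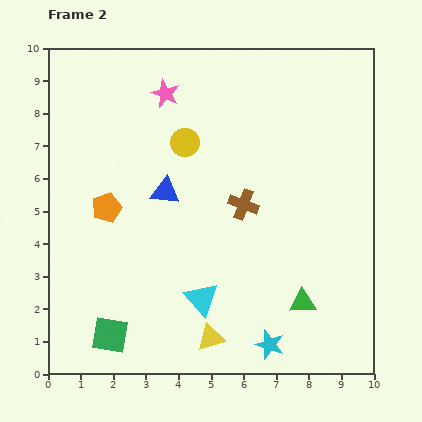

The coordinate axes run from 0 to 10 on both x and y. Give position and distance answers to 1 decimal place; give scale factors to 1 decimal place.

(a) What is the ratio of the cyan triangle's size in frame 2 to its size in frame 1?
1.4×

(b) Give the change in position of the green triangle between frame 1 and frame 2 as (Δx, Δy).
(-1.5, -0.2)

The green triangle was at (9.3, 2.4) in frame 1 and (7.8, 2.2) in frame 2.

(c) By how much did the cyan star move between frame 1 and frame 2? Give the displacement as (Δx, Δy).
(-1.3, -2.5)

The cyan star was at (8.1, 3.4) in frame 1 and (6.8, 0.9) in frame 2.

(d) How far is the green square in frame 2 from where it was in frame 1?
1.4

The green square moved from (3.2, 1.8) to (1.9, 1.2), a distance of √(1.3² + 0.6²) ≈ 1.4.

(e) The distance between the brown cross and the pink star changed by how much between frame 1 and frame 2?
-1.1

Distance in frame 1: 5.3. Distance in frame 2: 4.2.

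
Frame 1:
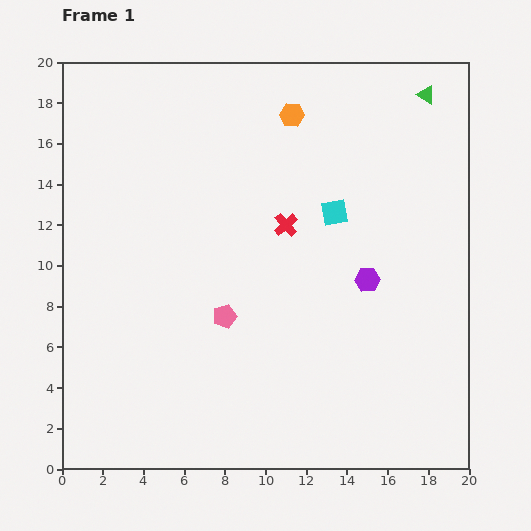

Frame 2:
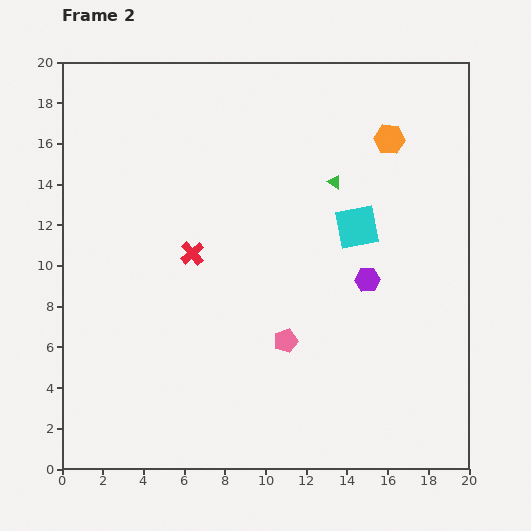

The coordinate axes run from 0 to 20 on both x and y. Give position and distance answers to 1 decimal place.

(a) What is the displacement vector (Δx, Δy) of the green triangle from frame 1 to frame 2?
(-4.5, -4.3)

The green triangle was at (17.9, 18.4) in frame 1 and (13.4, 14.1) in frame 2.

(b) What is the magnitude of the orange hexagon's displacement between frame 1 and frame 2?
4.9

The orange hexagon moved from (11.3, 17.4) to (16.1, 16.2), a distance of √(4.8² + 1.2²) ≈ 4.9.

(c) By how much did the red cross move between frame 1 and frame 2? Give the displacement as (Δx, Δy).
(-4.6, -1.4)

The red cross was at (11.0, 12.0) in frame 1 and (6.4, 10.6) in frame 2.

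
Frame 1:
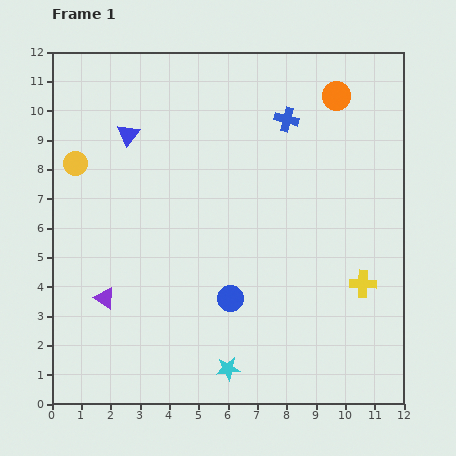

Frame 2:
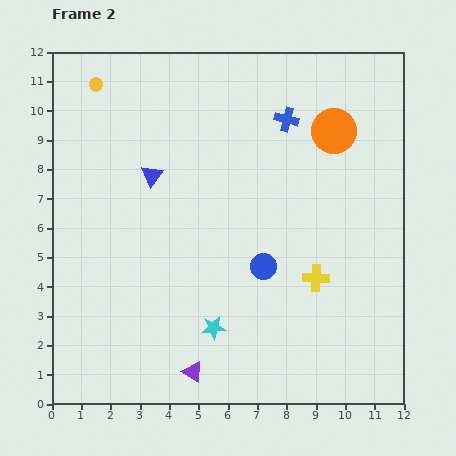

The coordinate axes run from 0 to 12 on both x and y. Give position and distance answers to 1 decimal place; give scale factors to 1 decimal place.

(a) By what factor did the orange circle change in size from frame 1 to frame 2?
1.6×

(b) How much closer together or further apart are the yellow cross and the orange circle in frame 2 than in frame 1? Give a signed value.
-1.5

Distance in frame 1: 6.5. Distance in frame 2: 5.0.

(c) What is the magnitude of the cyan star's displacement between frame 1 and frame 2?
1.5

The cyan star moved from (6.0, 1.2) to (5.5, 2.6), a distance of √(0.5² + 1.4²) ≈ 1.5.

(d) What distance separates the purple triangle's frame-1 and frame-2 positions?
3.9

The purple triangle moved from (1.8, 3.6) to (4.8, 1.1), a distance of √(3.0² + 2.5²) ≈ 3.9.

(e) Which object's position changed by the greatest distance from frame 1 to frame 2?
the purple triangle

(moved 3.9; next 2.8)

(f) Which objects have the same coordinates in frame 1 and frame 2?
the blue cross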